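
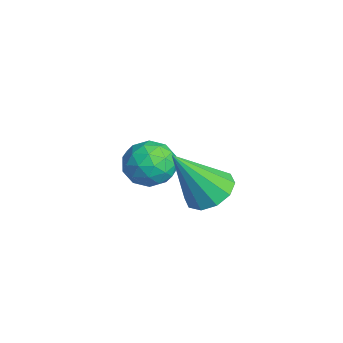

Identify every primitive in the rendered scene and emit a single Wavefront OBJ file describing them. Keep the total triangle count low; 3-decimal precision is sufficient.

v -1.426 3.747 -1.636
v -0.615 3.525 -1.633
v -1.765 2.515 -1.167
v -0.954 2.293 -1.164
v -1.235 2.866 -0.616
v -1.026 3.628 -0.906
v -1.354 2.412 -1.894
v -1.145 3.174 -2.184
v -0.57 2.7 -1.792
v -0.497 2.981 -1.002
v -1.883 3.059 -1.798
v -1.81 3.34 -1.008
v -0.991 3.744 -1.676
v -1.389 2.296 -1.124
v -1.555 2.633 -0.802
v -1.078 2.502 -0.8
v -1.232 3.804 -1.249
v -0.755 3.674 -1.247
v -1.12 3.287 -0.649
v -1.625 2.366 -1.553
v -1.148 2.236 -1.551
v -1.302 3.538 -2
v -0.825 3.407 -1.998
v -1.26 2.753 -2.151
v -0.488 3.129 -1.767
v -0.687 2.405 -1.492
v -0.922 2.475 -1.921
v -0.799 2.922 -2.091
v -0.445 3.294 -1.303
v -0.644 2.57 -1.027
v -0.809 2.907 -0.706
v -0.686 3.354 -0.876
v -0.418 2.809 -1.397
v -1.736 3.47 -1.773
v -1.935 2.746 -1.497
v -1.694 2.686 -1.924
v -1.571 3.133 -2.094
v -1.693 3.635 -1.308
v -1.892 2.911 -1.033
v -1.581 3.118 -0.709
v -1.458 3.565 -0.879
v -1.962 3.231 -1.403
v 1.823 3.911 -0.518
v 2.602 3.887 -0.54
v 1.837 2.869 1.118
v 2.473 4.278 -0.29
v 2.095 4.529 -0.127
v 1.614 4.544 -0.113
v 1.212 4.318 -0.253
v 1.044 3.936 -0.495
v 1.173 3.545 -0.746
v 1.551 3.294 -0.909
v 2.032 3.279 -0.923
v 2.434 3.505 -0.782
f 1 38 17
f 38 12 41
f 17 41 6
f 38 41 17
f 1 17 13
f 17 6 18
f 13 18 2
f 17 18 13
f 1 13 22
f 13 2 23
f 22 23 8
f 13 23 22
f 1 22 34
f 22 8 37
f 34 37 11
f 22 37 34
f 1 34 38
f 34 11 42
f 38 42 12
f 34 42 38
f 2 18 29
f 18 6 32
f 29 32 10
f 18 32 29
f 6 41 19
f 41 12 40
f 19 40 5
f 41 40 19
f 12 42 39
f 42 11 35
f 39 35 3
f 42 35 39
f 11 37 36
f 37 8 24
f 36 24 7
f 37 24 36
f 8 23 28
f 23 2 25
f 28 25 9
f 23 25 28
f 4 30 16
f 30 10 31
f 16 31 5
f 30 31 16
f 4 16 14
f 16 5 15
f 14 15 3
f 16 15 14
f 4 14 21
f 14 3 20
f 21 20 7
f 14 20 21
f 4 21 26
f 21 7 27
f 26 27 9
f 21 27 26
f 4 26 30
f 26 9 33
f 30 33 10
f 26 33 30
f 5 31 19
f 31 10 32
f 19 32 6
f 31 32 19
f 3 15 39
f 15 5 40
f 39 40 12
f 15 40 39
f 7 20 36
f 20 3 35
f 36 35 11
f 20 35 36
f 9 27 28
f 27 7 24
f 28 24 8
f 27 24 28
f 10 33 29
f 33 9 25
f 29 25 2
f 33 25 29
f 44 43 46
f 44 46 45
f 46 43 47
f 46 47 45
f 47 43 48
f 47 48 45
f 48 43 49
f 48 49 45
f 49 43 50
f 49 50 45
f 50 43 51
f 50 51 45
f 51 43 52
f 51 52 45
f 52 43 53
f 52 53 45
f 53 43 54
f 53 54 45
f 54 43 44
f 54 44 45



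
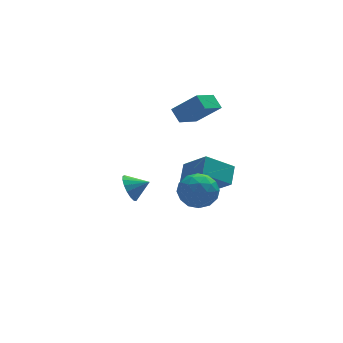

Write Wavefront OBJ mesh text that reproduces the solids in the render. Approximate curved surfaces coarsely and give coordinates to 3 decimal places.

v -2.55 -3.516 -0.018
v -2.119 -3.178 -0.733
v -1.55 -3.784 0.458
v -2.156 -2.842 -0.466
v -2.284 -2.66 -0.097
v -2.472 -2.674 0.29
v -2.678 -2.881 0.607
v -2.855 -3.234 0.78
v -2.962 -3.651 0.771
v -2.975 -4.037 0.58
v -2.89 -4.304 0.253
v -2.728 -4.39 -0.137
v -2.525 -4.276 -0.499
v -2.327 -3.988 -0.751
v -2.181 -3.592 -0.836
v 3.455 2.414 -5.009
v 1.761 2.391 -3.891
v 3.947 3.464 -4.242
v 2.252 3.441 -3.124
v 4.368 0.999 -3.656
v 2.673 0.976 -2.538
v 4.859 2.049 -2.889
v 3.165 2.026 -1.771
v 3.15 2.261 1.982
v 2.88 3.026 2.648
v 1.869 2.933 0.69
v 1.599 3.698 1.356
v 4.441 3.342 1.264
v 4.171 4.107 1.93
v 3.16 4.014 -0.028
v 2.89 4.779 0.638
v 1.451 -1.964 -1.098
v 1.931 -2.675 -1.95
v 0.609 -3.525 -0.27
v 1.089 -4.236 -1.122
v 1.803 -3.714 -0.297
v 2.323 -2.75 -0.809
v 0.217 -3.45 -1.411
v 0.737 -2.486 -1.923
v 1.168 -3.594 -2.144
v 2.149 -3.757 -1.455
v 0.391 -2.443 -0.765
v 1.372 -2.606 -0.076
v 1.765 -2.183 -1.597
v 0.775 -4.017 -0.623
v 1.195 -3.711 -0.138
v 1.477 -4.129 -0.639
v 1.995 -2.227 -0.926
v 2.277 -2.645 -1.427
v 2.202 -3.255 -0.455
v 0.263 -3.555 -0.793
v 0.545 -3.973 -1.294
v 1.063 -2.071 -1.581
v 1.345 -2.489 -2.082
v 0.338 -2.945 -1.765
v 1.599 -3.141 -2.211
v 1.104 -4.058 -1.725
v 0.591 -3.596 -1.895
v 0.897 -3.029 -2.195
v 2.175 -3.237 -1.807
v 1.68 -4.154 -1.32
v 2.1 -3.847 -0.835
v 2.405 -3.28 -1.136
v 1.727 -3.776 -1.92
v 0.86 -2.046 -0.9
v 0.365 -2.963 -0.413
v 0.135 -2.92 -1.084
v 0.44 -2.353 -1.385
v 1.436 -2.142 -0.495
v 0.941 -3.059 -0.009
v 1.643 -3.171 -0.025
v 1.949 -2.604 -0.325
v 0.813 -2.424 -0.3
f 2 1 4
f 2 4 3
f 4 1 5
f 4 5 3
f 5 1 6
f 5 6 3
f 6 1 7
f 6 7 3
f 7 1 8
f 7 8 3
f 8 1 9
f 8 9 3
f 9 1 10
f 9 10 3
f 10 1 11
f 10 11 3
f 11 1 12
f 11 12 3
f 12 1 13
f 12 13 3
f 13 1 14
f 13 14 3
f 14 1 15
f 14 15 3
f 15 1 2
f 15 2 3
f 17 19 16
f 20 17 16
f 16 19 18
f 18 20 16
f 17 23 19
f 21 17 20
f 21 23 17
f 19 23 18
f 22 20 18
f 18 23 22
f 22 21 20
f 23 21 22
f 25 27 24
f 28 25 24
f 24 27 26
f 26 28 24
f 25 31 27
f 29 25 28
f 29 31 25
f 27 31 26
f 30 28 26
f 26 31 30
f 30 29 28
f 31 29 30
f 32 69 48
f 69 43 72
f 48 72 37
f 69 72 48
f 32 48 44
f 48 37 49
f 44 49 33
f 48 49 44
f 32 44 53
f 44 33 54
f 53 54 39
f 44 54 53
f 32 53 65
f 53 39 68
f 65 68 42
f 53 68 65
f 32 65 69
f 65 42 73
f 69 73 43
f 65 73 69
f 33 49 60
f 49 37 63
f 60 63 41
f 49 63 60
f 37 72 50
f 72 43 71
f 50 71 36
f 72 71 50
f 43 73 70
f 73 42 66
f 70 66 34
f 73 66 70
f 42 68 67
f 68 39 55
f 67 55 38
f 68 55 67
f 39 54 59
f 54 33 56
f 59 56 40
f 54 56 59
f 35 61 47
f 61 41 62
f 47 62 36
f 61 62 47
f 35 47 45
f 47 36 46
f 45 46 34
f 47 46 45
f 35 45 52
f 45 34 51
f 52 51 38
f 45 51 52
f 35 52 57
f 52 38 58
f 57 58 40
f 52 58 57
f 35 57 61
f 57 40 64
f 61 64 41
f 57 64 61
f 36 62 50
f 62 41 63
f 50 63 37
f 62 63 50
f 34 46 70
f 46 36 71
f 70 71 43
f 46 71 70
f 38 51 67
f 51 34 66
f 67 66 42
f 51 66 67
f 40 58 59
f 58 38 55
f 59 55 39
f 58 55 59
f 41 64 60
f 64 40 56
f 60 56 33
f 64 56 60



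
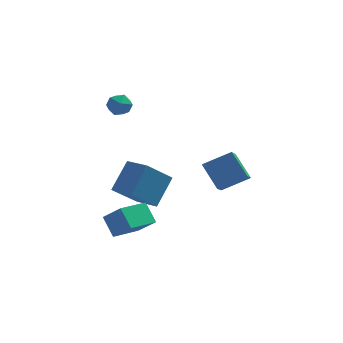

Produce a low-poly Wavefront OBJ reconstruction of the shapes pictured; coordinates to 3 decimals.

v -4.117 -3.465 -1.741
v -3.177 -4.055 -0.673
v -2.881 -2.185 -2.122
v -1.941 -2.775 -1.054
v -3.559 -4.285 -2.686
v -2.619 -4.875 -1.618
v -2.323 -3.005 -3.067
v -1.383 -3.595 -1.999
v -1.394 -1.6 -2.124
v -2.693 -2.488 -0.645
v -2.481 -0.541 -2.442
v -3.779 -1.43 -0.963
v -0.601 -0.35 -0.677
v -1.899 -1.239 0.802
v -1.687 0.708 -0.995
v -2.986 -0.18 0.484
v -3.766 3.965 3.15
v -2.999 3.857 2.881
v -4.081 2.743 2.739
v -3.314 2.635 2.47
v -3.463 2.678 3.275
v -3.269 3.434 3.529
v -3.811 3.166 2.091
v -3.617 3.922 2.345
v -3.027 3.364 2.226
v -2.812 3.062 2.958
v -4.268 3.538 2.662
v -4.053 3.236 3.394
v 1.174 -2.398 1.507
v 0.96 -3.511 2.328
v 2.675 -2.119 2.277
v 2.461 -3.233 3.098
v 1.959 -3.407 0.342
v 1.745 -4.521 1.163
v 3.46 -3.129 1.112
v 3.246 -4.242 1.933
f 2 4 1
f 5 2 1
f 1 4 3
f 3 5 1
f 2 8 4
f 6 2 5
f 6 8 2
f 4 8 3
f 7 5 3
f 3 8 7
f 7 6 5
f 8 6 7
f 10 12 9
f 13 10 9
f 9 12 11
f 11 13 9
f 10 16 12
f 14 10 13
f 14 16 10
f 12 16 11
f 15 13 11
f 11 16 15
f 15 14 13
f 16 14 15
f 17 28 22
f 17 22 18
f 17 18 24
f 17 24 27
f 17 27 28
f 18 22 26
f 22 28 21
f 28 27 19
f 27 24 23
f 24 18 25
f 20 26 21
f 20 21 19
f 20 19 23
f 20 23 25
f 20 25 26
f 21 26 22
f 19 21 28
f 23 19 27
f 25 23 24
f 26 25 18
f 30 32 29
f 33 30 29
f 29 32 31
f 31 33 29
f 30 36 32
f 34 30 33
f 34 36 30
f 32 36 31
f 35 33 31
f 31 36 35
f 35 34 33
f 36 34 35



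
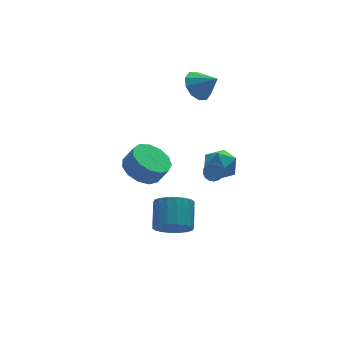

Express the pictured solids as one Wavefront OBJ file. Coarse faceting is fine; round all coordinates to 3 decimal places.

v -0.415 -1.701 -4.155
v 0.099 -1.347 -4.999
v 0.77 -0.105 -4.069
v 0.255 -0.459 -3.225
v -0.306 -1.114 -5.018
v 0.365 0.128 -4.089
v -0.732 -0.997 -4.867
v -0.061 0.245 -3.937
v -1.096 -1.02 -4.574
v -0.425 0.222 -3.645
v -1.324 -1.177 -4.198
v -0.654 0.065 -3.269
v -1.373 -1.439 -3.814
v -0.703 -0.197 -2.885
v -1.232 -1.752 -3.497
v -0.562 -0.51 -2.568
v -0.93 -2.055 -3.311
v -0.259 -0.813 -2.381
v -0.525 -2.288 -3.291
v 0.146 -1.046 -2.362
v -0.099 -2.405 -3.443
v 0.572 -1.163 -2.513
v 0.265 -2.382 -3.735
v 0.936 -1.14 -2.806
v 0.494 -2.225 -4.111
v 1.164 -0.983 -3.182
v 0.543 -1.963 -4.495
v 1.213 -0.721 -3.566
v 0.402 -1.65 -4.812
v 1.072 -0.408 -3.883
v 2.734 -0.069 -2.144
v 3.037 -0.451 -2.353
v 2.429 -1.573 -1.185
v 2.126 -1.191 -0.976
v 3.185 -0.346 -2.175
v 2.576 -1.468 -1.007
v 3.23 -0.178 -1.99
v 2.621 -1.3 -0.823
v 3.161 0.015 -1.841
v 2.552 -1.107 -0.673
v 2.994 0.189 -1.761
v 2.386 -0.933 -0.593
v 2.768 0.303 -1.768
v 2.16 -0.819 -0.601
v 2.534 0.333 -1.862
v 1.926 -0.789 -0.694
v 2.346 0.27 -2.02
v 1.738 -0.852 -0.852
v 2.247 0.13 -2.207
v 1.638 -0.992 -1.039
v 2.259 -0.056 -2.379
v 1.651 -1.178 -1.211
v 2.381 -0.245 -2.497
v 1.772 -1.367 -1.33
v 2.583 -0.394 -2.535
v 1.974 -1.516 -1.367
v 2.82 -0.468 -2.482
v 2.211 -1.59 -1.315
v 3.334 2.836 2.536
v 3.974 2.614 1.828
v 4.026 2.004 3.424
v 4.182 3.101 2.123
v 4.066 3.487 2.575
v 3.67 3.624 3.012
v 3.146 3.46 3.268
v 2.693 3.058 3.244
v 2.486 2.572 2.95
v 2.602 2.186 2.497
v 2.998 2.048 2.06
v 3.522 2.212 1.804
v -2.588 -2.599 2.021
v -1.787 -1.89 1.874
v -1.35 -2.193 2.791
v -2.152 -2.901 2.939
v -2.223 -1.595 2.179
v -1.786 -1.897 3.096
v -2.775 -1.618 2.433
v -2.339 -1.921 3.351
v -3.268 -1.953 2.557
v -2.831 -2.255 3.475
v -3.545 -2.493 2.511
v -3.108 -2.795 3.429
v -3.518 -3.066 2.309
v -3.082 -3.369 3.227
v -3.196 -3.491 2.016
v -2.76 -3.794 2.934
v -2.681 -3.633 1.725
v -2.245 -3.936 2.642
v -2.137 -3.446 1.527
v -1.7 -3.749 2.445
v -1.736 -2.991 1.487
v -1.299 -3.293 2.404
v -1.605 -2.41 1.616
v -1.169 -2.713 2.533
v 4.248 1.557 -2.047
v 4.616 1.044 -2.888
v 2.724 0.836 -2.272
v 3.092 0.323 -3.113
v 3.433 0.068 -2.152
v 4.375 0.514 -2.012
v 2.965 1.366 -3.148
v 3.907 1.812 -3.008
v 3.823 0.926 -3.568
v 4.112 0.124 -2.953
v 3.228 1.756 -2.207
v 3.517 0.954 -1.592
f 2 1 5
f 2 5 3
f 3 5 6
f 3 6 4
f 5 1 7
f 5 7 6
f 6 7 8
f 6 8 4
f 7 1 9
f 7 9 8
f 8 9 10
f 8 10 4
f 9 1 11
f 9 11 10
f 10 11 12
f 10 12 4
f 11 1 13
f 11 13 12
f 12 13 14
f 12 14 4
f 13 1 15
f 13 15 14
f 14 15 16
f 14 16 4
f 15 1 17
f 15 17 16
f 16 17 18
f 16 18 4
f 17 1 19
f 17 19 18
f 18 19 20
f 18 20 4
f 19 1 21
f 19 21 20
f 20 21 22
f 20 22 4
f 21 1 23
f 21 23 22
f 22 23 24
f 22 24 4
f 23 1 25
f 23 25 24
f 24 25 26
f 24 26 4
f 25 1 27
f 25 27 26
f 26 27 28
f 26 28 4
f 27 1 29
f 27 29 28
f 28 29 30
f 28 30 4
f 29 1 2
f 29 2 30
f 30 2 3
f 30 3 4
f 32 31 35
f 32 35 33
f 33 35 36
f 33 36 34
f 35 31 37
f 35 37 36
f 36 37 38
f 36 38 34
f 37 31 39
f 37 39 38
f 38 39 40
f 38 40 34
f 39 31 41
f 39 41 40
f 40 41 42
f 40 42 34
f 41 31 43
f 41 43 42
f 42 43 44
f 42 44 34
f 43 31 45
f 43 45 44
f 44 45 46
f 44 46 34
f 45 31 47
f 45 47 46
f 46 47 48
f 46 48 34
f 47 31 49
f 47 49 48
f 48 49 50
f 48 50 34
f 49 31 51
f 49 51 50
f 50 51 52
f 50 52 34
f 51 31 53
f 51 53 52
f 52 53 54
f 52 54 34
f 53 31 55
f 53 55 54
f 54 55 56
f 54 56 34
f 55 31 57
f 55 57 56
f 56 57 58
f 56 58 34
f 57 31 32
f 57 32 58
f 58 32 33
f 58 33 34
f 60 59 62
f 60 62 61
f 62 59 63
f 62 63 61
f 63 59 64
f 63 64 61
f 64 59 65
f 64 65 61
f 65 59 66
f 65 66 61
f 66 59 67
f 66 67 61
f 67 59 68
f 67 68 61
f 68 59 69
f 68 69 61
f 69 59 70
f 69 70 61
f 70 59 60
f 70 60 61
f 72 71 75
f 72 75 73
f 73 75 76
f 73 76 74
f 75 71 77
f 75 77 76
f 76 77 78
f 76 78 74
f 77 71 79
f 77 79 78
f 78 79 80
f 78 80 74
f 79 71 81
f 79 81 80
f 80 81 82
f 80 82 74
f 81 71 83
f 81 83 82
f 82 83 84
f 82 84 74
f 83 71 85
f 83 85 84
f 84 85 86
f 84 86 74
f 85 71 87
f 85 87 86
f 86 87 88
f 86 88 74
f 87 71 89
f 87 89 88
f 88 89 90
f 88 90 74
f 89 71 91
f 89 91 90
f 90 91 92
f 90 92 74
f 91 71 93
f 91 93 92
f 92 93 94
f 92 94 74
f 93 71 72
f 93 72 94
f 94 72 73
f 94 73 74
f 95 106 100
f 95 100 96
f 95 96 102
f 95 102 105
f 95 105 106
f 96 100 104
f 100 106 99
f 106 105 97
f 105 102 101
f 102 96 103
f 98 104 99
f 98 99 97
f 98 97 101
f 98 101 103
f 98 103 104
f 99 104 100
f 97 99 106
f 101 97 105
f 103 101 102
f 104 103 96



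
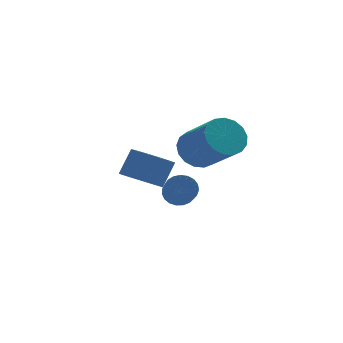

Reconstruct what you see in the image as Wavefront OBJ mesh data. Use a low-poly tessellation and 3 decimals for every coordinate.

v -0.029 -1.735 2.652
v 0.729 -1.781 2.169
v 1.467 -3.23 3.466
v 0.709 -3.185 3.948
v 0.812 -1.476 2.462
v 1.55 -2.926 3.759
v 0.702 -1.231 2.799
v 1.44 -2.681 4.096
v 0.424 -1.102 3.102
v 1.163 -2.551 4.399
v 0.043 -1.117 3.302
v 0.781 -2.566 4.598
v -0.355 -1.274 3.353
v 0.383 -2.724 4.649
v -0.678 -1.537 3.243
v 0.06 -2.986 4.539
v -0.853 -1.845 2.998
v -0.114 -3.295 4.294
v -0.838 -2.128 2.673
v -0.1 -3.578 3.97
v -0.639 -2.321 2.344
v 0.099 -3.771 3.64
v -0.3 -2.38 2.085
v 0.438 -3.829 3.382
v 0.102 -2.291 1.956
v 0.84 -3.74 3.253
v 0.473 -2.075 1.986
v 1.211 -3.524 3.283
v -0.19 1.046 -1.051
v 0.336 1.221 -0.675
v 0.136 -0.251 0.288
v -0.39 -0.426 -0.089
v 0.124 1.339 -0.538
v -0.076 -0.132 0.425
v -0.141 1.407 -0.489
v -0.342 -0.065 0.474
v -0.416 1.412 -0.538
v -0.616 -0.059 0.425
v -0.651 1.354 -0.676
v -0.851 -0.117 0.287
v -0.806 1.243 -0.878
v -1.007 -0.229 0.085
v -0.855 1.098 -1.111
v -1.056 -0.374 -0.148
v -0.789 0.943 -1.333
v -0.989 -0.529 -0.37
v -0.619 0.806 -1.507
v -0.82 -0.665 -0.544
v -0.375 0.711 -1.601
v -0.576 -0.76 -0.639
v -0.099 0.674 -1.601
v -0.3 -0.798 -0.638
v 0.161 0.701 -1.506
v -0.039 -0.771 -0.543
v 0.361 0.787 -1.332
v 0.161 -0.684 -0.369
v 0.465 0.919 -1.11
v 0.265 -0.553 -0.147
v 0.457 1.072 -0.877
v 0.256 -0.4 0.086
v -2.26 -2.243 1.491
v -1.762 -2.967 1.545
v -1.222 -2.52 2.544
v -1.72 -1.797 2.489
v -1.522 -2.678 1.287
v -0.983 -2.231 2.285
v -1.481 -2.273 1.083
v -0.941 -1.826 2.082
v -1.648 -1.86 0.988
v -1.108 -1.413 1.987
v -1.979 -1.549 1.028
v -1.439 -1.103 2.027
v -2.385 -1.425 1.192
v -1.845 -0.978 2.191
v -2.758 -1.52 1.436
v -2.218 -1.073 2.435
v -2.997 -1.809 1.695
v -2.458 -1.362 2.693
v -3.039 -2.214 1.898
v -2.499 -1.767 2.897
v -2.872 -2.627 1.993
v -2.332 -2.18 2.992
v -2.541 -2.937 1.953
v -2.001 -2.491 2.952
v -2.135 -3.062 1.789
v -1.595 -2.615 2.788
f 2 1 5
f 2 5 3
f 3 5 6
f 3 6 4
f 5 1 7
f 5 7 6
f 6 7 8
f 6 8 4
f 7 1 9
f 7 9 8
f 8 9 10
f 8 10 4
f 9 1 11
f 9 11 10
f 10 11 12
f 10 12 4
f 11 1 13
f 11 13 12
f 12 13 14
f 12 14 4
f 13 1 15
f 13 15 14
f 14 15 16
f 14 16 4
f 15 1 17
f 15 17 16
f 16 17 18
f 16 18 4
f 17 1 19
f 17 19 18
f 18 19 20
f 18 20 4
f 19 1 21
f 19 21 20
f 20 21 22
f 20 22 4
f 21 1 23
f 21 23 22
f 22 23 24
f 22 24 4
f 23 1 25
f 23 25 24
f 24 25 26
f 24 26 4
f 25 1 27
f 25 27 26
f 26 27 28
f 26 28 4
f 27 1 2
f 27 2 28
f 28 2 3
f 28 3 4
f 30 29 33
f 30 33 31
f 31 33 34
f 31 34 32
f 33 29 35
f 33 35 34
f 34 35 36
f 34 36 32
f 35 29 37
f 35 37 36
f 36 37 38
f 36 38 32
f 37 29 39
f 37 39 38
f 38 39 40
f 38 40 32
f 39 29 41
f 39 41 40
f 40 41 42
f 40 42 32
f 41 29 43
f 41 43 42
f 42 43 44
f 42 44 32
f 43 29 45
f 43 45 44
f 44 45 46
f 44 46 32
f 45 29 47
f 45 47 46
f 46 47 48
f 46 48 32
f 47 29 49
f 47 49 48
f 48 49 50
f 48 50 32
f 49 29 51
f 49 51 50
f 50 51 52
f 50 52 32
f 51 29 53
f 51 53 52
f 52 53 54
f 52 54 32
f 53 29 55
f 53 55 54
f 54 55 56
f 54 56 32
f 55 29 57
f 55 57 56
f 56 57 58
f 56 58 32
f 57 29 59
f 57 59 58
f 58 59 60
f 58 60 32
f 59 29 30
f 59 30 60
f 60 30 31
f 60 31 32
f 62 61 65
f 62 65 63
f 63 65 66
f 63 66 64
f 65 61 67
f 65 67 66
f 66 67 68
f 66 68 64
f 67 61 69
f 67 69 68
f 68 69 70
f 68 70 64
f 69 61 71
f 69 71 70
f 70 71 72
f 70 72 64
f 71 61 73
f 71 73 72
f 72 73 74
f 72 74 64
f 73 61 75
f 73 75 74
f 74 75 76
f 74 76 64
f 75 61 77
f 75 77 76
f 76 77 78
f 76 78 64
f 77 61 79
f 77 79 78
f 78 79 80
f 78 80 64
f 79 61 81
f 79 81 80
f 80 81 82
f 80 82 64
f 81 61 83
f 81 83 82
f 82 83 84
f 82 84 64
f 83 61 85
f 83 85 84
f 84 85 86
f 84 86 64
f 85 61 62
f 85 62 86
f 86 62 63
f 86 63 64



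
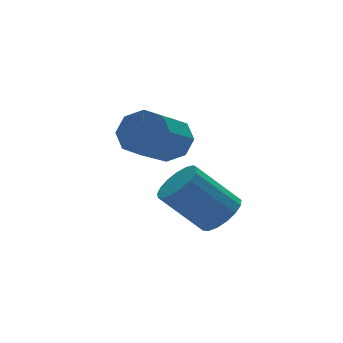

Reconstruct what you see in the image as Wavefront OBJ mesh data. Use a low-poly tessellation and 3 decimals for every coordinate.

v 0.948 -1.52 1.638
v 1.296 -1.623 2.01
v 0.481 -2.263 2.595
v 0.132 -2.16 2.222
v 1.088 -1.292 2.083
v 0.273 -1.932 2.668
v 0.798 -1.094 1.896
v -0.017 -1.734 2.48
v 0.596 -1.146 1.557
v -0.219 -1.786 2.141
v 0.599 -1.417 1.265
v -0.216 -2.057 1.85
v 0.807 -1.748 1.192
v -0.008 -2.388 1.777
v 1.097 -1.946 1.38
v 0.282 -2.586 1.964
v 1.299 -1.894 1.719
v 0.484 -2.534 2.303
v 1.554 -2.487 -0.012
v 1.896 -2.605 0.333
v 1.168 -2.251 1.177
v 0.826 -2.133 0.832
v 1.945 -2.377 0.279
v 1.217 -2.023 1.123
v 1.905 -2.175 0.159
v 1.177 -1.82 1.003
v 1.784 -2.043 -0.001
v 1.056 -1.689 0.844
v 1.61 -2.014 -0.163
v 0.882 -1.659 0.681
v 1.424 -2.093 -0.29
v 0.696 -1.738 0.554
v 1.267 -2.262 -0.354
v 0.539 -1.908 0.49
v 1.176 -2.483 -0.34
v 0.448 -2.128 0.505
v 1.172 -2.705 -0.25
v 0.444 -2.35 0.594
v 1.255 -2.877 -0.106
v 0.527 -2.522 0.738
v 1.407 -2.96 0.06
v 0.679 -2.605 0.904
v 1.592 -2.934 0.209
v 0.864 -2.579 1.053
v 1.769 -2.806 0.307
v 1.041 -2.452 1.152
f 2 1 5
f 2 5 3
f 3 5 6
f 3 6 4
f 5 1 7
f 5 7 6
f 6 7 8
f 6 8 4
f 7 1 9
f 7 9 8
f 8 9 10
f 8 10 4
f 9 1 11
f 9 11 10
f 10 11 12
f 10 12 4
f 11 1 13
f 11 13 12
f 12 13 14
f 12 14 4
f 13 1 15
f 13 15 14
f 14 15 16
f 14 16 4
f 15 1 17
f 15 17 16
f 16 17 18
f 16 18 4
f 17 1 2
f 17 2 18
f 18 2 3
f 18 3 4
f 20 19 23
f 20 23 21
f 21 23 24
f 21 24 22
f 23 19 25
f 23 25 24
f 24 25 26
f 24 26 22
f 25 19 27
f 25 27 26
f 26 27 28
f 26 28 22
f 27 19 29
f 27 29 28
f 28 29 30
f 28 30 22
f 29 19 31
f 29 31 30
f 30 31 32
f 30 32 22
f 31 19 33
f 31 33 32
f 32 33 34
f 32 34 22
f 33 19 35
f 33 35 34
f 34 35 36
f 34 36 22
f 35 19 37
f 35 37 36
f 36 37 38
f 36 38 22
f 37 19 39
f 37 39 38
f 38 39 40
f 38 40 22
f 39 19 41
f 39 41 40
f 40 41 42
f 40 42 22
f 41 19 43
f 41 43 42
f 42 43 44
f 42 44 22
f 43 19 45
f 43 45 44
f 44 45 46
f 44 46 22
f 45 19 20
f 45 20 46
f 46 20 21
f 46 21 22



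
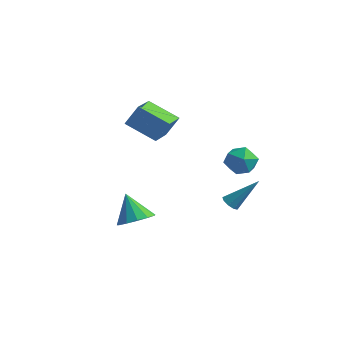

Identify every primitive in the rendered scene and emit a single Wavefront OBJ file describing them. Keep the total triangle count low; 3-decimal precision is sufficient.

v 2.154 0.828 0.173
v 2.587 0.502 0.08
v 3.226 1.812 1.727
v 2.611 0.811 -0.132
v 2.421 1.128 -0.202
v 2.106 1.305 -0.097
v 1.813 1.258 0.135
v 1.68 1.01 0.384
v 1.768 0.677 0.534
v 2.037 0.414 0.515
v 2.36 0.345 0.336
v -1.205 -2.657 -0.621
v -0.6 -3.318 -0.094
v -2.135 -2.343 0.841
v -0.348 -2.791 -0.047
v -0.369 -2.221 -0.182
v -0.655 -1.79 -0.456
v -1.116 -1.633 -0.783
v -1.605 -1.802 -1.058
v -1.967 -2.242 -1.194
v -2.088 -2.813 -1.148
v -1.928 -3.335 -0.935
v -1.539 -3.642 -0.622
v -1.044 -3.635 -0.308
v 0.741 4.761 1.61
v 1.168 4.368 0.759
v 0.272 3.232 2.081
v 0.699 2.839 1.23
v 1.297 3.231 1.971
v 1.587 4.176 1.68
v -0.147 3.424 1.16
v 0.143 4.369 0.869
v 0.619 3.541 0.48
v 1.511 3.422 0.982
v -0.071 4.178 1.858
v 0.821 4.059 2.36
v -4.796 0.964 3.64
v -4.305 1.505 4.845
v -5.435 2.689 3.125
v -4.944 3.23 4.331
v -3.036 1.35 2.749
v -2.545 1.891 3.955
v -3.675 3.075 2.235
v -3.184 3.616 3.44
f 2 1 4
f 2 4 3
f 4 1 5
f 4 5 3
f 5 1 6
f 5 6 3
f 6 1 7
f 6 7 3
f 7 1 8
f 7 8 3
f 8 1 9
f 8 9 3
f 9 1 10
f 9 10 3
f 10 1 11
f 10 11 3
f 11 1 2
f 11 2 3
f 13 12 15
f 13 15 14
f 15 12 16
f 15 16 14
f 16 12 17
f 16 17 14
f 17 12 18
f 17 18 14
f 18 12 19
f 18 19 14
f 19 12 20
f 19 20 14
f 20 12 21
f 20 21 14
f 21 12 22
f 21 22 14
f 22 12 23
f 22 23 14
f 23 12 24
f 23 24 14
f 24 12 13
f 24 13 14
f 25 36 30
f 25 30 26
f 25 26 32
f 25 32 35
f 25 35 36
f 26 30 34
f 30 36 29
f 36 35 27
f 35 32 31
f 32 26 33
f 28 34 29
f 28 29 27
f 28 27 31
f 28 31 33
f 28 33 34
f 29 34 30
f 27 29 36
f 31 27 35
f 33 31 32
f 34 33 26
f 38 40 37
f 41 38 37
f 37 40 39
f 39 41 37
f 38 44 40
f 42 38 41
f 42 44 38
f 40 44 39
f 43 41 39
f 39 44 43
f 43 42 41
f 44 42 43



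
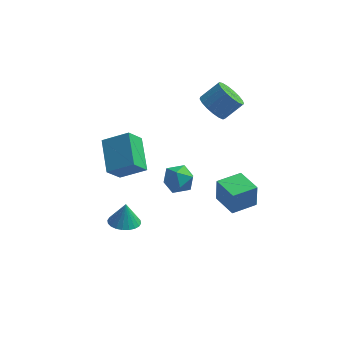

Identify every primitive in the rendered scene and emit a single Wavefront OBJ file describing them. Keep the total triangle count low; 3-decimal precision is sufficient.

v 1.282 3.091 -2.847
v 1.289 3.124 -1.547
v 2.319 3.97 -2.875
v 2.326 4.004 -1.576
v 2.194 2.016 -2.824
v 2.201 2.05 -1.525
v 3.231 2.896 -2.853
v 3.238 2.929 -1.553
v 0.95 3.713 3.364
v 1.255 4.213 2.776
v 2.074 4.668 3.588
v 1.77 4.167 4.176
v 0.968 4.429 2.945
v 1.787 4.884 3.757
v 0.676 4.481 3.21
v 1.496 4.936 4.022
v 0.448 4.357 3.511
v 1.267 4.811 4.323
v 0.334 4.085 3.777
v 1.154 4.54 4.589
v 0.362 3.728 3.949
v 1.181 4.183 4.761
v 0.524 3.367 3.987
v 1.344 3.822 4.799
v 0.785 3.086 3.882
v 1.604 3.541 4.694
v 1.083 2.948 3.659
v 1.902 3.403 4.471
v 1.35 2.985 3.368
v 2.17 3.44 4.18
v 1.526 3.189 3.076
v 2.346 3.644 3.888
v 1.571 3.513 2.85
v 2.39 3.968 3.662
v 1.473 3.883 2.742
v 2.292 4.337 3.554
v -0.157 0.3 1.676
v 0.62 0.04 1.64
v -0.56 -0.94 1.92
v 0.217 -1.2 1.884
v -0.029 -0.727 2.507
v 0.221 0.04 2.356
v -0.161 -0.94 1.204
v 0.089 -0.173 1.053
v 0.618 -0.726 1.348
v 0.699 -0.594 2.153
v -0.639 -0.306 1.407
v -0.558 -0.174 2.212
v -2.265 -1.538 -0.694
v -1.691 -2.031 -0.624
v -2.215 -1.322 0.414
v -1.545 -1.78 -0.68
v -1.508 -1.491 -0.738
v -1.587 -1.21 -0.789
v -1.768 -0.978 -0.826
v -2.026 -0.832 -0.842
v -2.32 -0.793 -0.837
v -2.605 -0.868 -0.809
v -2.839 -1.045 -0.764
v -2.986 -1.296 -0.708
v -3.023 -1.585 -0.65
v -2.944 -1.866 -0.599
v -2.762 -2.098 -0.562
v -2.505 -2.244 -0.546
v -2.211 -2.282 -0.551
v -1.925 -2.208 -0.579
v -3.433 0.505 0.883
v -3.959 2.107 1.715
v -2.948 1.143 -0.038
v -3.474 2.744 0.795
v -2.166 0.556 1.585
v -2.692 2.157 2.418
v -1.681 1.193 0.665
v -2.207 2.795 1.497
f 2 4 1
f 5 2 1
f 1 4 3
f 3 5 1
f 2 8 4
f 6 2 5
f 6 8 2
f 4 8 3
f 7 5 3
f 3 8 7
f 7 6 5
f 8 6 7
f 10 9 13
f 10 13 11
f 11 13 14
f 11 14 12
f 13 9 15
f 13 15 14
f 14 15 16
f 14 16 12
f 15 9 17
f 15 17 16
f 16 17 18
f 16 18 12
f 17 9 19
f 17 19 18
f 18 19 20
f 18 20 12
f 19 9 21
f 19 21 20
f 20 21 22
f 20 22 12
f 21 9 23
f 21 23 22
f 22 23 24
f 22 24 12
f 23 9 25
f 23 25 24
f 24 25 26
f 24 26 12
f 25 9 27
f 25 27 26
f 26 27 28
f 26 28 12
f 27 9 29
f 27 29 28
f 28 29 30
f 28 30 12
f 29 9 31
f 29 31 30
f 30 31 32
f 30 32 12
f 31 9 33
f 31 33 32
f 32 33 34
f 32 34 12
f 33 9 35
f 33 35 34
f 34 35 36
f 34 36 12
f 35 9 10
f 35 10 36
f 36 10 11
f 36 11 12
f 37 48 42
f 37 42 38
f 37 38 44
f 37 44 47
f 37 47 48
f 38 42 46
f 42 48 41
f 48 47 39
f 47 44 43
f 44 38 45
f 40 46 41
f 40 41 39
f 40 39 43
f 40 43 45
f 40 45 46
f 41 46 42
f 39 41 48
f 43 39 47
f 45 43 44
f 46 45 38
f 50 49 52
f 50 52 51
f 52 49 53
f 52 53 51
f 53 49 54
f 53 54 51
f 54 49 55
f 54 55 51
f 55 49 56
f 55 56 51
f 56 49 57
f 56 57 51
f 57 49 58
f 57 58 51
f 58 49 59
f 58 59 51
f 59 49 60
f 59 60 51
f 60 49 61
f 60 61 51
f 61 49 62
f 61 62 51
f 62 49 63
f 62 63 51
f 63 49 64
f 63 64 51
f 64 49 65
f 64 65 51
f 65 49 66
f 65 66 51
f 66 49 50
f 66 50 51
f 68 70 67
f 71 68 67
f 67 70 69
f 69 71 67
f 68 74 70
f 72 68 71
f 72 74 68
f 70 74 69
f 73 71 69
f 69 74 73
f 73 72 71
f 74 72 73



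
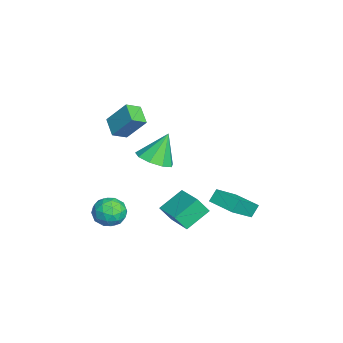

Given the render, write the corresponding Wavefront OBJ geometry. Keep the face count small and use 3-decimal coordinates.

v 2.25 -2.833 -3.906
v 2.851 -2.628 -3.081
v 2.609 -4.472 -3.759
v 3.21 -4.267 -2.934
v 2.177 -4.156 -2.866
v 1.955 -3.143 -2.957
v 3.505 -3.957 -3.883
v 3.283 -2.944 -3.974
v 3.626 -3.322 -3.067
v 2.806 -3.446 -2.438
v 2.654 -3.654 -4.402
v 1.834 -3.778 -3.773
v 2.519 -2.587 -3.506
v 2.941 -4.513 -3.334
v 2.334 -4.448 -3.294
v 2.687 -4.328 -2.809
v 1.993 -2.89 -3.433
v 2.346 -2.769 -2.948
v 1.949 -3.667 -2.822
v 3.114 -4.331 -3.892
v 3.467 -4.21 -3.407
v 2.773 -2.772 -4.031
v 3.126 -2.652 -3.546
v 3.511 -3.433 -4.018
v 3.328 -2.874 -3.013
v 3.539 -3.838 -2.927
v 3.712 -3.655 -3.485
v 3.582 -3.06 -3.538
v 2.846 -2.947 -2.644
v 3.056 -3.91 -2.558
v 2.449 -3.845 -2.518
v 2.319 -3.25 -2.571
v 3.301 -3.355 -2.635
v 2.404 -3.19 -4.282
v 2.614 -4.153 -4.196
v 3.141 -3.85 -4.269
v 3.011 -3.255 -4.322
v 1.921 -3.262 -3.913
v 2.132 -4.226 -3.827
v 1.878 -4.04 -3.302
v 1.748 -3.445 -3.355
v 2.159 -3.745 -4.205
v -3.083 -3.042 0.115
v -2.595 -3.841 0.612
v -2.717 -1.912 1.572
v -2.228 -2.711 2.069
v -1.932 -2.689 -0.449
v -1.443 -3.488 0.048
v -1.565 -1.559 1.008
v -1.077 -2.358 1.505
v -0.043 3.025 -4.954
v -0.431 3.432 -4.239
v 1.156 4.257 -5.004
v 0.768 4.664 -4.289
v 1.172 1.896 -3.651
v 0.784 2.303 -2.936
v 2.371 3.128 -3.701
v 1.983 3.535 -2.986
v 2.552 1.042 -2.688
v 2.633 0.389 -1.708
v 4.202 1.865 -2.276
v 4.283 1.213 -1.296
v 3.377 -0.173 -3.564
v 3.458 -0.825 -2.584
v 5.027 0.651 -3.152
v 5.108 -0.002 -2.172
v 3.649 -1.077 1.462
v 4.163 -1.894 1.988
v 3.131 -0.323 3.138
v 4.638 -1.321 1.877
v 4.649 -0.634 1.571
v 4.193 -0.154 1.214
v 3.482 -0.106 0.973
v 2.849 -0.512 0.961
v 2.59 -1.183 1.183
v 2.827 -1.804 1.535
v 3.448 -2.085 1.853
f 1 38 17
f 38 12 41
f 17 41 6
f 38 41 17
f 1 17 13
f 17 6 18
f 13 18 2
f 17 18 13
f 1 13 22
f 13 2 23
f 22 23 8
f 13 23 22
f 1 22 34
f 22 8 37
f 34 37 11
f 22 37 34
f 1 34 38
f 34 11 42
f 38 42 12
f 34 42 38
f 2 18 29
f 18 6 32
f 29 32 10
f 18 32 29
f 6 41 19
f 41 12 40
f 19 40 5
f 41 40 19
f 12 42 39
f 42 11 35
f 39 35 3
f 42 35 39
f 11 37 36
f 37 8 24
f 36 24 7
f 37 24 36
f 8 23 28
f 23 2 25
f 28 25 9
f 23 25 28
f 4 30 16
f 30 10 31
f 16 31 5
f 30 31 16
f 4 16 14
f 16 5 15
f 14 15 3
f 16 15 14
f 4 14 21
f 14 3 20
f 21 20 7
f 14 20 21
f 4 21 26
f 21 7 27
f 26 27 9
f 21 27 26
f 4 26 30
f 26 9 33
f 30 33 10
f 26 33 30
f 5 31 19
f 31 10 32
f 19 32 6
f 31 32 19
f 3 15 39
f 15 5 40
f 39 40 12
f 15 40 39
f 7 20 36
f 20 3 35
f 36 35 11
f 20 35 36
f 9 27 28
f 27 7 24
f 28 24 8
f 27 24 28
f 10 33 29
f 33 9 25
f 29 25 2
f 33 25 29
f 44 46 43
f 47 44 43
f 43 46 45
f 45 47 43
f 44 50 46
f 48 44 47
f 48 50 44
f 46 50 45
f 49 47 45
f 45 50 49
f 49 48 47
f 50 48 49
f 52 54 51
f 55 52 51
f 51 54 53
f 53 55 51
f 52 58 54
f 56 52 55
f 56 58 52
f 54 58 53
f 57 55 53
f 53 58 57
f 57 56 55
f 58 56 57
f 60 62 59
f 63 60 59
f 59 62 61
f 61 63 59
f 60 66 62
f 64 60 63
f 64 66 60
f 62 66 61
f 65 63 61
f 61 66 65
f 65 64 63
f 66 64 65
f 68 67 70
f 68 70 69
f 70 67 71
f 70 71 69
f 71 67 72
f 71 72 69
f 72 67 73
f 72 73 69
f 73 67 74
f 73 74 69
f 74 67 75
f 74 75 69
f 75 67 76
f 75 76 69
f 76 67 77
f 76 77 69
f 77 67 68
f 77 68 69



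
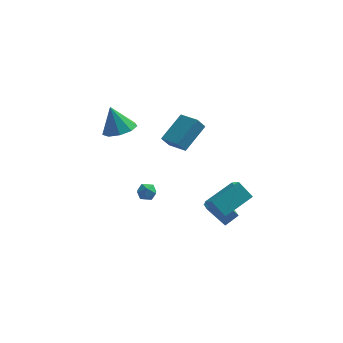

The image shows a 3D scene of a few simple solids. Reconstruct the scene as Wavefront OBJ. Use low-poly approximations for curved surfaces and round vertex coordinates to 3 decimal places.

v 0.877 -3.474 3.058
v 0.464 -3.781 3.796
v -0.172 -2.608 2.83
v -0.586 -2.915 3.568
v 1.826 -2.025 4.192
v 1.412 -2.332 4.93
v 0.776 -1.159 3.964
v 0.363 -1.466 4.702
v 2.866 -4.178 -1.957
v 3.33 -5.02 -1.221
v 2.019 -3.828 -1.021
v 2.483 -4.669 -0.285
v 4.277 -2.751 -1.215
v 4.741 -3.592 -0.479
v 3.43 -2.4 -0.279
v 3.894 -3.242 0.457
v -2.041 -0.756 -2.127
v -1.766 -0.325 -2.58
v -1.674 -1.615 -2.72
v -1.399 -1.184 -3.173
v -1.135 -1.233 -2.545
v -1.362 -0.703 -2.178
v -2.078 -1.237 -3.122
v -2.305 -0.707 -2.755
v -1.789 -0.623 -3.195
v -1.206 -0.62 -2.838
v -2.234 -1.32 -2.462
v -1.651 -1.317 -2.105
v 1.985 -2.231 -2.884
v 2.713 -1.76 -2.291
v 1.629 -0.63 -3.719
v 2.356 -0.159 -3.126
v 3.104 -2.561 -3.994
v 3.831 -2.09 -3.401
v 2.747 -0.96 -4.829
v 3.475 -0.489 -4.236
v -3.611 1.194 1.242
v -2.569 1.256 1.59
v -4.209 1.486 2.978
v -2.815 1.939 1.39
v -3.434 2.273 1.121
v -4.135 2.102 0.908
v -4.591 1.506 0.852
v -4.588 0.764 0.977
v -4.129 0.223 1.227
v -3.426 0.137 1.483
v -2.811 0.545 1.626
f 2 4 1
f 5 2 1
f 1 4 3
f 3 5 1
f 2 8 4
f 6 2 5
f 6 8 2
f 4 8 3
f 7 5 3
f 3 8 7
f 7 6 5
f 8 6 7
f 10 12 9
f 13 10 9
f 9 12 11
f 11 13 9
f 10 16 12
f 14 10 13
f 14 16 10
f 12 16 11
f 15 13 11
f 11 16 15
f 15 14 13
f 16 14 15
f 17 28 22
f 17 22 18
f 17 18 24
f 17 24 27
f 17 27 28
f 18 22 26
f 22 28 21
f 28 27 19
f 27 24 23
f 24 18 25
f 20 26 21
f 20 21 19
f 20 19 23
f 20 23 25
f 20 25 26
f 21 26 22
f 19 21 28
f 23 19 27
f 25 23 24
f 26 25 18
f 30 32 29
f 33 30 29
f 29 32 31
f 31 33 29
f 30 36 32
f 34 30 33
f 34 36 30
f 32 36 31
f 35 33 31
f 31 36 35
f 35 34 33
f 36 34 35
f 38 37 40
f 38 40 39
f 40 37 41
f 40 41 39
f 41 37 42
f 41 42 39
f 42 37 43
f 42 43 39
f 43 37 44
f 43 44 39
f 44 37 45
f 44 45 39
f 45 37 46
f 45 46 39
f 46 37 47
f 46 47 39
f 47 37 38
f 47 38 39



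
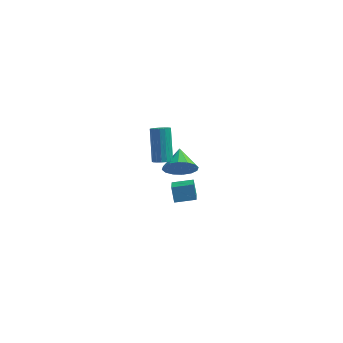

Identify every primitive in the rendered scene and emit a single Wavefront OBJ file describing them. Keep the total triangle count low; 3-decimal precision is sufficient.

v 3.094 -3.064 2.269
v 3.394 -2.612 2.063
v 2.945 -1.484 3.885
v 2.646 -1.936 4.091
v 3.136 -2.568 1.972
v 2.687 -1.439 3.794
v 2.868 -2.637 1.948
v 2.419 -1.509 3.771
v 2.652 -2.804 1.999
v 2.203 -1.676 3.821
v 2.537 -3.031 2.111
v 2.089 -1.902 3.933
v 2.55 -3.265 2.259
v 2.102 -2.137 4.082
v 2.688 -3.453 2.41
v 2.239 -2.325 4.232
v 2.919 -3.552 2.528
v 2.47 -2.424 4.35
v 3.19 -3.54 2.587
v 2.741 -2.411 4.409
v 3.439 -3.418 2.573
v 2.99 -2.29 4.395
v 3.609 -3.216 2.489
v 3.16 -2.087 4.312
v 3.661 -2.978 2.355
v 3.213 -1.85 4.178
v 3.584 -2.76 2.201
v 3.135 -1.632 4.024
v 3.123 0.353 -1.081
v 3.997 0.329 -0.501
v 2.717 1.647 -0.419
v 4.134 0.602 -0.95
v 4 0.808 -1.435
v 3.631 0.892 -1.825
v 3.126 0.832 -2.016
v 2.619 0.643 -1.956
v 2.248 0.376 -1.662
v 2.111 0.103 -1.212
v 2.245 -0.103 -0.728
v 2.614 -0.187 -0.338
v 3.12 -0.127 -0.147
v 3.626 0.062 -0.207
v 2.075 2.24 -4.12
v 2.521 0.618 -3.155
v 3.275 2.678 -3.938
v 3.721 1.056 -2.973
v 2.379 1.784 -5.027
v 2.825 0.162 -4.062
v 3.579 2.222 -4.845
v 4.025 0.6 -3.88
f 2 1 5
f 2 5 3
f 3 5 6
f 3 6 4
f 5 1 7
f 5 7 6
f 6 7 8
f 6 8 4
f 7 1 9
f 7 9 8
f 8 9 10
f 8 10 4
f 9 1 11
f 9 11 10
f 10 11 12
f 10 12 4
f 11 1 13
f 11 13 12
f 12 13 14
f 12 14 4
f 13 1 15
f 13 15 14
f 14 15 16
f 14 16 4
f 15 1 17
f 15 17 16
f 16 17 18
f 16 18 4
f 17 1 19
f 17 19 18
f 18 19 20
f 18 20 4
f 19 1 21
f 19 21 20
f 20 21 22
f 20 22 4
f 21 1 23
f 21 23 22
f 22 23 24
f 22 24 4
f 23 1 25
f 23 25 24
f 24 25 26
f 24 26 4
f 25 1 27
f 25 27 26
f 26 27 28
f 26 28 4
f 27 1 2
f 27 2 28
f 28 2 3
f 28 3 4
f 30 29 32
f 30 32 31
f 32 29 33
f 32 33 31
f 33 29 34
f 33 34 31
f 34 29 35
f 34 35 31
f 35 29 36
f 35 36 31
f 36 29 37
f 36 37 31
f 37 29 38
f 37 38 31
f 38 29 39
f 38 39 31
f 39 29 40
f 39 40 31
f 40 29 41
f 40 41 31
f 41 29 42
f 41 42 31
f 42 29 30
f 42 30 31
f 44 46 43
f 47 44 43
f 43 46 45
f 45 47 43
f 44 50 46
f 48 44 47
f 48 50 44
f 46 50 45
f 49 47 45
f 45 50 49
f 49 48 47
f 50 48 49



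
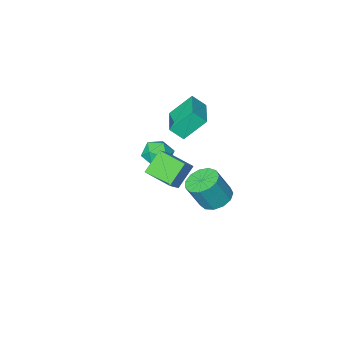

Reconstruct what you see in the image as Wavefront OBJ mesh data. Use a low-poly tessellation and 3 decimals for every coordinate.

v -1.414 -2.412 -0.771
v -0.746 -2.748 -1.384
v -2.014 -3.852 -0.636
v -1.346 -4.188 -1.249
v -1.086 -3.888 -0.366
v -0.715 -2.998 -0.45
v -2.045 -3.602 -1.57
v -1.674 -2.712 -1.654
v -1.135 -3.484 -1.878
v -0.543 -3.661 -1.134
v -2.217 -2.939 -0.886
v -1.625 -3.116 -0.142
v 1.255 2.453 3.986
v 1.881 2.702 4.583
v 0.742 4.058 3.854
v 1.368 4.307 4.451
v 2.232 2.673 2.869
v 2.858 2.922 3.466
v 1.719 4.278 2.737
v 2.345 4.527 3.334
v -2.303 -2.153 1.937
v -3.424 -1.68 3.222
v -1.286 -0.365 2.166
v -2.407 0.108 3.451
v -1.693 -2.588 2.629
v -2.814 -2.115 3.914
v -0.676 -0.8 2.858
v -1.797 -0.327 4.143
v -2.995 0.161 -2.938
v -2.418 -0.566 -3.311
v -1.628 -0.768 -1.695
v -2.205 -0.041 -1.322
v -2.136 -0.084 -3.388
v -1.346 -0.286 -1.772
v -2.127 0.475 -3.323
v -1.337 0.274 -1.707
v -2.394 0.935 -3.135
v -1.604 0.733 -1.519
v -2.851 1.149 -2.885
v -2.061 0.947 -1.269
v -3.354 1.049 -2.652
v -2.564 0.847 -1.036
v -3.743 0.667 -2.509
v -2.953 0.466 -0.893
v -3.895 0.125 -2.503
v -3.105 -0.077 -0.887
v -3.761 -0.406 -2.635
v -2.971 -0.608 -1.019
v -3.383 -0.757 -2.863
v -2.594 -0.959 -1.247
v -2.883 -0.817 -3.115
v -2.093 -1.019 -1.499
f 1 12 6
f 1 6 2
f 1 2 8
f 1 8 11
f 1 11 12
f 2 6 10
f 6 12 5
f 12 11 3
f 11 8 7
f 8 2 9
f 4 10 5
f 4 5 3
f 4 3 7
f 4 7 9
f 4 9 10
f 5 10 6
f 3 5 12
f 7 3 11
f 9 7 8
f 10 9 2
f 14 16 13
f 17 14 13
f 13 16 15
f 15 17 13
f 14 20 16
f 18 14 17
f 18 20 14
f 16 20 15
f 19 17 15
f 15 20 19
f 19 18 17
f 20 18 19
f 22 24 21
f 25 22 21
f 21 24 23
f 23 25 21
f 22 28 24
f 26 22 25
f 26 28 22
f 24 28 23
f 27 25 23
f 23 28 27
f 27 26 25
f 28 26 27
f 30 29 33
f 30 33 31
f 31 33 34
f 31 34 32
f 33 29 35
f 33 35 34
f 34 35 36
f 34 36 32
f 35 29 37
f 35 37 36
f 36 37 38
f 36 38 32
f 37 29 39
f 37 39 38
f 38 39 40
f 38 40 32
f 39 29 41
f 39 41 40
f 40 41 42
f 40 42 32
f 41 29 43
f 41 43 42
f 42 43 44
f 42 44 32
f 43 29 45
f 43 45 44
f 44 45 46
f 44 46 32
f 45 29 47
f 45 47 46
f 46 47 48
f 46 48 32
f 47 29 49
f 47 49 48
f 48 49 50
f 48 50 32
f 49 29 51
f 49 51 50
f 50 51 52
f 50 52 32
f 51 29 30
f 51 30 52
f 52 30 31
f 52 31 32



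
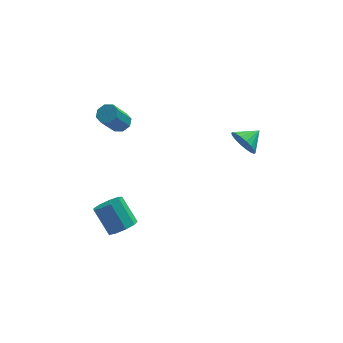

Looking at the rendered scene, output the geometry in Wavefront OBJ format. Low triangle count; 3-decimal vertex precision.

v -3.119 2.109 2.247
v -2.777 2.506 2.631
v -3.498 1.788 4.017
v -3.841 1.391 3.633
v -3.217 2.699 2.502
v -3.938 1.981 3.888
v -3.6 2.546 2.223
v -4.321 1.828 3.61
v -3.701 2.137 1.959
v -4.423 1.419 3.345
v -3.462 1.712 1.863
v -4.183 0.994 3.249
v -3.022 1.519 1.992
v -3.743 0.801 3.378
v -2.639 1.672 2.27
v -3.36 0.954 3.657
v -2.537 2.081 2.535
v -3.259 1.363 3.921
v -3.211 -0.85 -4.114
v -2.594 -1.154 -3.564
v -3.353 -0.253 -2.216
v -3.969 0.05 -2.766
v -2.414 -0.635 -3.809
v -3.173 0.266 -2.461
v -2.606 -0.216 -4.197
v -3.365 0.684 -2.849
v -3.081 -0.095 -4.546
v -3.84 0.806 -3.198
v -3.617 -0.326 -4.693
v -4.376 0.574 -3.345
v -3.962 -0.803 -4.569
v -4.721 0.097 -3.221
v -3.956 -1.302 -4.232
v -4.715 -0.402 -2.884
v -3.601 -1.59 -3.84
v -4.36 -0.689 -2.492
v -3.063 -1.531 -3.576
v -3.822 -0.631 -2.228
v 3.264 0.434 1.571
v 3.811 0.1 0.926
v 4.176 1.046 2.029
v 3.668 0.439 0.756
v 3.446 0.778 0.749
v 3.187 1.048 0.904
v 2.943 1.196 1.191
v 2.763 1.194 1.554
v 2.682 1.041 1.92
v 2.716 0.768 2.217
v 2.859 0.429 2.386
v 3.082 0.091 2.394
v 3.34 -0.179 2.239
v 3.584 -0.328 1.952
v 3.764 -0.326 1.589
v 3.845 -0.173 1.223
f 2 1 5
f 2 5 3
f 3 5 6
f 3 6 4
f 5 1 7
f 5 7 6
f 6 7 8
f 6 8 4
f 7 1 9
f 7 9 8
f 8 9 10
f 8 10 4
f 9 1 11
f 9 11 10
f 10 11 12
f 10 12 4
f 11 1 13
f 11 13 12
f 12 13 14
f 12 14 4
f 13 1 15
f 13 15 14
f 14 15 16
f 14 16 4
f 15 1 17
f 15 17 16
f 16 17 18
f 16 18 4
f 17 1 2
f 17 2 18
f 18 2 3
f 18 3 4
f 20 19 23
f 20 23 21
f 21 23 24
f 21 24 22
f 23 19 25
f 23 25 24
f 24 25 26
f 24 26 22
f 25 19 27
f 25 27 26
f 26 27 28
f 26 28 22
f 27 19 29
f 27 29 28
f 28 29 30
f 28 30 22
f 29 19 31
f 29 31 30
f 30 31 32
f 30 32 22
f 31 19 33
f 31 33 32
f 32 33 34
f 32 34 22
f 33 19 35
f 33 35 34
f 34 35 36
f 34 36 22
f 35 19 37
f 35 37 36
f 36 37 38
f 36 38 22
f 37 19 20
f 37 20 38
f 38 20 21
f 38 21 22
f 40 39 42
f 40 42 41
f 42 39 43
f 42 43 41
f 43 39 44
f 43 44 41
f 44 39 45
f 44 45 41
f 45 39 46
f 45 46 41
f 46 39 47
f 46 47 41
f 47 39 48
f 47 48 41
f 48 39 49
f 48 49 41
f 49 39 50
f 49 50 41
f 50 39 51
f 50 51 41
f 51 39 52
f 51 52 41
f 52 39 53
f 52 53 41
f 53 39 54
f 53 54 41
f 54 39 40
f 54 40 41



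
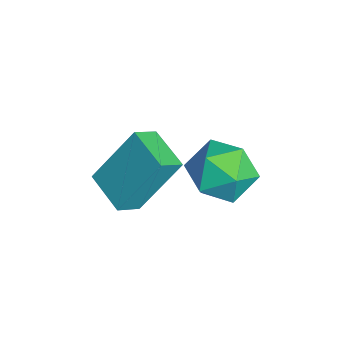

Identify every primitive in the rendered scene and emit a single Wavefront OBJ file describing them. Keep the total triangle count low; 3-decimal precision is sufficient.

v 3.169 -3.711 -3.306
v 3.077 -2.559 -1.637
v 4.374 -3.201 -3.592
v 4.282 -2.048 -1.923
v 3.538 -4.332 -2.857
v 3.446 -3.179 -1.188
v 4.743 -3.821 -3.143
v 4.651 -2.669 -1.474
v 3.689 -0.36 -2.131
v 4.617 -0.7 -2.52
v 2.863 -1.14 -3.42
v 3.791 -1.48 -3.809
v 3.421 -1.876 -2.896
v 3.932 -1.394 -2.099
v 3.548 -0.446 -3.841
v 4.059 0.036 -3.044
v 4.53 -0.753 -3.577
v 4.451 -1.636 -2.992
v 3.029 -0.204 -2.948
v 2.95 -1.087 -2.363
f 2 4 1
f 5 2 1
f 1 4 3
f 3 5 1
f 2 8 4
f 6 2 5
f 6 8 2
f 4 8 3
f 7 5 3
f 3 8 7
f 7 6 5
f 8 6 7
f 9 20 14
f 9 14 10
f 9 10 16
f 9 16 19
f 9 19 20
f 10 14 18
f 14 20 13
f 20 19 11
f 19 16 15
f 16 10 17
f 12 18 13
f 12 13 11
f 12 11 15
f 12 15 17
f 12 17 18
f 13 18 14
f 11 13 20
f 15 11 19
f 17 15 16
f 18 17 10



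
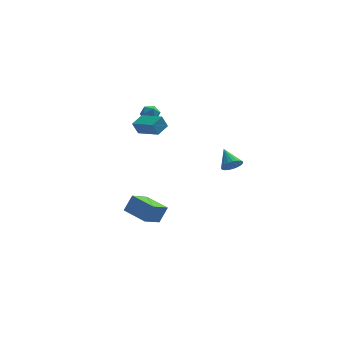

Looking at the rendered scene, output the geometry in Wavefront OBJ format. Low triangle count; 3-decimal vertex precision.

v -1.847 4.509 2.34
v -1.382 4.293 2.707
v -1.938 3.587 1.913
v -1.473 3.371 2.28
v -2.03 3.524 2.534
v -1.973 4.094 2.798
v -1.347 3.786 1.822
v -1.29 4.356 2.086
v -1.072 3.846 2.387
v -1.495 3.684 2.827
v -1.825 4.196 1.793
v -2.248 4.034 2.233
v -1.437 1.752 1.799
v -1.773 1.759 2.591
v -2.471 2.845 1.351
v -2.807 2.852 2.142
v -0.813 2.448 2.058
v -1.149 2.455 2.849
v -1.847 3.541 1.609
v -2.183 3.548 2.401
v 1.822 -4.503 2.839
v 2.047 -4.782 3.357
v 1.518 -3.477 3.521
v 2.259 -4.658 3.266
v 2.395 -4.508 3.1
v 2.433 -4.356 2.89
v 2.364 -4.231 2.67
v 2.202 -4.152 2.48
v 1.975 -4.134 2.351
v 1.721 -4.18 2.307
v 1.484 -4.282 2.355
v 1.306 -4.422 2.487
v 1.217 -4.576 2.679
v 1.233 -4.718 2.899
v 1.35 -4.822 3.108
v 1.55 -4.872 3.271
v 1.796 -4.857 3.359
v -1.828 -2.035 -3.041
v -2.727 -2.885 -2.325
v -2.858 -0.797 -2.865
v -3.758 -1.648 -2.149
v -1.322 -1.752 -2.071
v -2.222 -2.603 -1.355
v -2.353 -0.515 -1.895
v -3.252 -1.365 -1.179
f 1 12 6
f 1 6 2
f 1 2 8
f 1 8 11
f 1 11 12
f 2 6 10
f 6 12 5
f 12 11 3
f 11 8 7
f 8 2 9
f 4 10 5
f 4 5 3
f 4 3 7
f 4 7 9
f 4 9 10
f 5 10 6
f 3 5 12
f 7 3 11
f 9 7 8
f 10 9 2
f 14 16 13
f 17 14 13
f 13 16 15
f 15 17 13
f 14 20 16
f 18 14 17
f 18 20 14
f 16 20 15
f 19 17 15
f 15 20 19
f 19 18 17
f 20 18 19
f 22 21 24
f 22 24 23
f 24 21 25
f 24 25 23
f 25 21 26
f 25 26 23
f 26 21 27
f 26 27 23
f 27 21 28
f 27 28 23
f 28 21 29
f 28 29 23
f 29 21 30
f 29 30 23
f 30 21 31
f 30 31 23
f 31 21 32
f 31 32 23
f 32 21 33
f 32 33 23
f 33 21 34
f 33 34 23
f 34 21 35
f 34 35 23
f 35 21 36
f 35 36 23
f 36 21 37
f 36 37 23
f 37 21 22
f 37 22 23
f 39 41 38
f 42 39 38
f 38 41 40
f 40 42 38
f 39 45 41
f 43 39 42
f 43 45 39
f 41 45 40
f 44 42 40
f 40 45 44
f 44 43 42
f 45 43 44



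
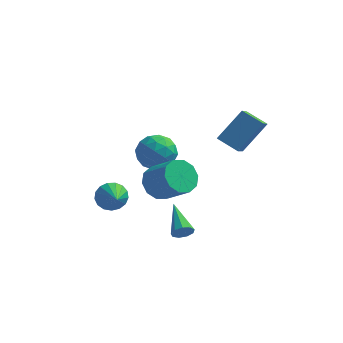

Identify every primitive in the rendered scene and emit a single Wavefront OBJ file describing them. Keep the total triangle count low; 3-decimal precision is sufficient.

v -2.858 -0.232 -1.602
v -2.373 -0.425 -2.323
v -2.142 -1.588 -0.758
v -2.126 -0.157 -2.102
v -2.046 0.093 -1.767
v -2.152 0.269 -1.394
v -2.42 0.331 -1.069
v -2.788 0.263 -0.865
v -3.172 0.082 -0.83
v -3.484 -0.171 -0.972
v -3.653 -0.438 -1.258
v -3.639 -0.657 -1.623
v -3.447 -0.78 -1.983
v -3.119 -0.776 -2.255
v -2.732 -0.648 -2.378
v 3.14 3.656 0.374
v 3.217 2.185 1.373
v 1.944 3.976 0.938
v 2.021 2.504 1.936
v 4.179 4.776 1.944
v 4.256 3.304 2.942
v 2.983 5.095 2.507
v 3.06 3.624 3.506
v -0.92 2.033 1.285
v -0.236 1.599 2.126
v -1.304 0.281 0.694
v -0.62 -0.153 1.535
v -1.629 0.364 1.812
v -1.392 1.447 2.177
v -0.148 0.433 0.643
v 0.089 1.516 1.008
v 0.241 0.611 1.729
v -0.674 0.568 2.451
v -0.866 1.312 0.369
v -1.781 1.269 1.091
v -0.544 1.97 1.757
v -0.996 -0.09 1.063
v -1.589 0.214 1.226
v -1.187 -0.041 1.72
v -1.224 1.88 1.788
v -0.822 1.625 2.282
v -1.641 0.899 2.097
v -0.718 0.255 0.538
v -0.316 -0 1.032
v -0.353 1.921 1.1
v 0.049 1.666 1.594
v 0.101 0.981 0.723
v 0.138 1.134 2.018
v -0.088 0.104 1.671
v 0.19 0.449 1.146
v 0.329 1.085 1.361
v -0.4 1.109 2.443
v -0.626 0.079 2.095
v -1.219 0.382 2.258
v -1.079 1.019 2.473
v -0.12 0.528 2.209
v -0.914 1.801 0.725
v -1.14 0.771 0.377
v -0.461 0.861 0.347
v -0.321 1.498 0.562
v -1.452 1.776 1.149
v -1.678 0.746 0.802
v -1.869 0.795 1.459
v -1.73 1.431 1.674
v -1.42 1.352 0.611
v 1.697 -3.119 -1.38
v 2.084 -3.134 -0.908
v 0.783 -1.481 -0.58
v 2.24 -2.897 -1.214
v 2.143 -2.765 -1.597
v 1.837 -2.798 -1.879
v 1.465 -2.982 -1.927
v 1.202 -3.23 -1.719
v 1.171 -3.426 -1.353
v 1.385 -3.479 -0.999
v 1.746 -3.364 -0.823
v 0.086 -1.71 1.054
v 0.745 -0.981 0.682
v 2.072 -1.582 1.854
v 1.414 -2.31 2.226
v 0.421 -0.722 1.181
v 1.748 -1.323 2.354
v -0.031 -0.841 1.632
v 1.296 -1.442 2.804
v -0.438 -1.291 1.862
v 0.889 -1.892 3.034
v -0.644 -1.901 1.783
v 0.683 -2.502 2.955
v -0.572 -2.438 1.426
v 0.755 -3.039 2.598
v -0.248 -2.697 0.926
v 1.079 -3.298 2.099
v 0.204 -2.578 0.476
v 1.531 -3.179 1.648
v 0.611 -2.128 0.246
v 1.938 -2.729 1.418
v 0.817 -1.518 0.325
v 2.144 -2.119 1.497
f 2 1 4
f 2 4 3
f 4 1 5
f 4 5 3
f 5 1 6
f 5 6 3
f 6 1 7
f 6 7 3
f 7 1 8
f 7 8 3
f 8 1 9
f 8 9 3
f 9 1 10
f 9 10 3
f 10 1 11
f 10 11 3
f 11 1 12
f 11 12 3
f 12 1 13
f 12 13 3
f 13 1 14
f 13 14 3
f 14 1 15
f 14 15 3
f 15 1 2
f 15 2 3
f 17 19 16
f 20 17 16
f 16 19 18
f 18 20 16
f 17 23 19
f 21 17 20
f 21 23 17
f 19 23 18
f 22 20 18
f 18 23 22
f 22 21 20
f 23 21 22
f 24 61 40
f 61 35 64
f 40 64 29
f 61 64 40
f 24 40 36
f 40 29 41
f 36 41 25
f 40 41 36
f 24 36 45
f 36 25 46
f 45 46 31
f 36 46 45
f 24 45 57
f 45 31 60
f 57 60 34
f 45 60 57
f 24 57 61
f 57 34 65
f 61 65 35
f 57 65 61
f 25 41 52
f 41 29 55
f 52 55 33
f 41 55 52
f 29 64 42
f 64 35 63
f 42 63 28
f 64 63 42
f 35 65 62
f 65 34 58
f 62 58 26
f 65 58 62
f 34 60 59
f 60 31 47
f 59 47 30
f 60 47 59
f 31 46 51
f 46 25 48
f 51 48 32
f 46 48 51
f 27 53 39
f 53 33 54
f 39 54 28
f 53 54 39
f 27 39 37
f 39 28 38
f 37 38 26
f 39 38 37
f 27 37 44
f 37 26 43
f 44 43 30
f 37 43 44
f 27 44 49
f 44 30 50
f 49 50 32
f 44 50 49
f 27 49 53
f 49 32 56
f 53 56 33
f 49 56 53
f 28 54 42
f 54 33 55
f 42 55 29
f 54 55 42
f 26 38 62
f 38 28 63
f 62 63 35
f 38 63 62
f 30 43 59
f 43 26 58
f 59 58 34
f 43 58 59
f 32 50 51
f 50 30 47
f 51 47 31
f 50 47 51
f 33 56 52
f 56 32 48
f 52 48 25
f 56 48 52
f 67 66 69
f 67 69 68
f 69 66 70
f 69 70 68
f 70 66 71
f 70 71 68
f 71 66 72
f 71 72 68
f 72 66 73
f 72 73 68
f 73 66 74
f 73 74 68
f 74 66 75
f 74 75 68
f 75 66 76
f 75 76 68
f 76 66 67
f 76 67 68
f 78 77 81
f 78 81 79
f 79 81 82
f 79 82 80
f 81 77 83
f 81 83 82
f 82 83 84
f 82 84 80
f 83 77 85
f 83 85 84
f 84 85 86
f 84 86 80
f 85 77 87
f 85 87 86
f 86 87 88
f 86 88 80
f 87 77 89
f 87 89 88
f 88 89 90
f 88 90 80
f 89 77 91
f 89 91 90
f 90 91 92
f 90 92 80
f 91 77 93
f 91 93 92
f 92 93 94
f 92 94 80
f 93 77 95
f 93 95 94
f 94 95 96
f 94 96 80
f 95 77 97
f 95 97 96
f 96 97 98
f 96 98 80
f 97 77 78
f 97 78 98
f 98 78 79
f 98 79 80



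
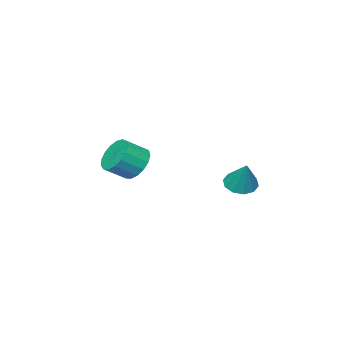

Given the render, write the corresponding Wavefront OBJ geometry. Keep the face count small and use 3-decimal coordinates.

v -2.084 2.279 1.382
v -1.374 2.027 1.277
v -1.636 3.001 2.678
v -1.415 2.442 1.06
v -1.71 2.794 0.966
v -2.149 2.95 1.031
v -2.562 2.849 1.229
v -2.793 2.531 1.486
v -2.753 2.116 1.703
v -2.457 1.764 1.797
v -2.018 1.608 1.733
v -1.605 1.709 1.534
v -1.005 -2.806 1.509
v -0.503 -2.959 0.729
v 0.427 -3.386 1.411
v -0.075 -3.234 2.191
v -0.396 -2.538 0.846
v 0.535 -2.965 1.528
v -0.427 -2.178 1.115
v 0.503 -2.606 1.796
v -0.591 -1.963 1.474
v 0.339 -2.39 2.156
v -0.85 -1.94 1.841
v 0.08 -2.368 2.523
v -1.145 -2.116 2.132
v -0.215 -2.544 2.814
v -1.407 -2.45 2.281
v -0.477 -2.878 2.963
v -1.577 -2.866 2.252
v -0.647 -3.294 2.934
v -1.617 -3.268 2.054
v -0.686 -3.695 2.736
v -1.516 -3.564 1.73
v -0.585 -3.991 2.412
v -1.298 -3.686 1.356
v -0.368 -4.114 2.038
v -1.013 -3.607 1.017
v -0.083 -4.035 1.699
v -0.726 -3.345 0.791
v 0.204 -3.772 1.473
f 2 1 4
f 2 4 3
f 4 1 5
f 4 5 3
f 5 1 6
f 5 6 3
f 6 1 7
f 6 7 3
f 7 1 8
f 7 8 3
f 8 1 9
f 8 9 3
f 9 1 10
f 9 10 3
f 10 1 11
f 10 11 3
f 11 1 12
f 11 12 3
f 12 1 2
f 12 2 3
f 14 13 17
f 14 17 15
f 15 17 18
f 15 18 16
f 17 13 19
f 17 19 18
f 18 19 20
f 18 20 16
f 19 13 21
f 19 21 20
f 20 21 22
f 20 22 16
f 21 13 23
f 21 23 22
f 22 23 24
f 22 24 16
f 23 13 25
f 23 25 24
f 24 25 26
f 24 26 16
f 25 13 27
f 25 27 26
f 26 27 28
f 26 28 16
f 27 13 29
f 27 29 28
f 28 29 30
f 28 30 16
f 29 13 31
f 29 31 30
f 30 31 32
f 30 32 16
f 31 13 33
f 31 33 32
f 32 33 34
f 32 34 16
f 33 13 35
f 33 35 34
f 34 35 36
f 34 36 16
f 35 13 37
f 35 37 36
f 36 37 38
f 36 38 16
f 37 13 39
f 37 39 38
f 38 39 40
f 38 40 16
f 39 13 14
f 39 14 40
f 40 14 15
f 40 15 16



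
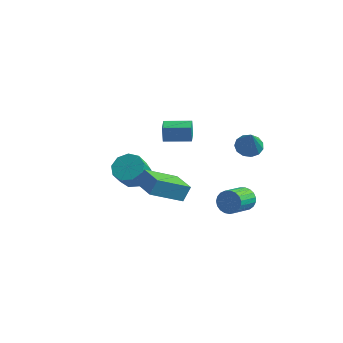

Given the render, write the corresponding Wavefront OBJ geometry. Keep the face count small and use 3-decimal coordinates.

v 3.714 1.425 1.912
v 4.244 1.876 1.98
v 4.106 0.755 3.288
v 3.932 2.045 2.152
v 3.55 2.017 2.247
v 3.22 1.801 2.236
v 3.047 1.466 2.122
v 3.086 1.117 1.941
v 3.324 0.866 1.751
v 3.685 0.793 1.612
v 4.056 0.92 1.569
v 4.318 1.208 1.634
v 4.388 1.564 1.787
v 0.808 -1.248 -0.41
v -0.345 -2.441 0.576
v 0.998 -0.804 0.349
v -0.154 -1.997 1.336
v 1.914 -2.123 -0.176
v 0.762 -3.316 0.811
v 2.105 -1.679 0.584
v 0.952 -2.872 1.57
v 3.165 2.225 -2.843
v 3.373 1.902 -3.416
v 3.162 0.551 -2.73
v 2.955 0.875 -2.157
v 3.62 1.936 -3.274
v 3.409 0.585 -2.588
v 3.788 2.019 -3.058
v 3.577 0.668 -2.371
v 3.849 2.139 -2.804
v 3.638 0.788 -2.117
v 3.791 2.273 -2.557
v 3.581 0.922 -1.87
v 3.626 2.399 -2.36
v 3.415 1.049 -1.673
v 3.38 2.496 -2.246
v 3.17 1.145 -1.559
v 3.098 2.545 -2.235
v 2.887 1.194 -1.549
v 2.827 2.539 -2.33
v 2.616 1.188 -1.644
v 2.615 2.479 -2.514
v 2.404 1.128 -1.827
v 2.498 2.375 -2.754
v 2.287 1.024 -2.067
v 2.496 2.245 -3.01
v 2.285 0.894 -2.323
v 2.61 2.112 -3.237
v 2.399 0.761 -2.55
v 2.82 1.998 -3.396
v 2.609 0.648 -2.709
v 3.09 1.924 -3.459
v 2.879 0.573 -2.773
v -2.735 2.182 -2.925
v -1.975 2.516 -2.633
v -2.065 1.892 -1.683
v -2.825 1.558 -1.975
v -2.434 2.86 -2.451
v -2.524 2.235 -1.501
v -3.034 2.886 -2.49
v -3.124 2.262 -1.541
v -3.494 2.583 -2.733
v -3.584 1.959 -1.783
v -3.599 2.093 -3.066
v -3.689 1.468 -2.116
v -3.299 1.644 -3.332
v -3.389 1.02 -2.383
v -2.736 1.447 -3.408
v -2.826 0.823 -2.459
v -2.172 1.594 -3.258
v -2.262 0.97 -2.309
v -1.871 2.016 -2.952
v -1.961 1.392 -2.002
v -1.456 2.779 -0.417
v -1.553 2.885 0.502
v -1.766 3.593 -0.543
v -1.863 3.698 0.376
v -0.117 3.302 -0.336
v -0.214 3.407 0.583
v -0.427 4.115 -0.462
v -0.524 4.221 0.457
f 2 1 4
f 2 4 3
f 4 1 5
f 4 5 3
f 5 1 6
f 5 6 3
f 6 1 7
f 6 7 3
f 7 1 8
f 7 8 3
f 8 1 9
f 8 9 3
f 9 1 10
f 9 10 3
f 10 1 11
f 10 11 3
f 11 1 12
f 11 12 3
f 12 1 13
f 12 13 3
f 13 1 2
f 13 2 3
f 15 17 14
f 18 15 14
f 14 17 16
f 16 18 14
f 15 21 17
f 19 15 18
f 19 21 15
f 17 21 16
f 20 18 16
f 16 21 20
f 20 19 18
f 21 19 20
f 23 22 26
f 23 26 24
f 24 26 27
f 24 27 25
f 26 22 28
f 26 28 27
f 27 28 29
f 27 29 25
f 28 22 30
f 28 30 29
f 29 30 31
f 29 31 25
f 30 22 32
f 30 32 31
f 31 32 33
f 31 33 25
f 32 22 34
f 32 34 33
f 33 34 35
f 33 35 25
f 34 22 36
f 34 36 35
f 35 36 37
f 35 37 25
f 36 22 38
f 36 38 37
f 37 38 39
f 37 39 25
f 38 22 40
f 38 40 39
f 39 40 41
f 39 41 25
f 40 22 42
f 40 42 41
f 41 42 43
f 41 43 25
f 42 22 44
f 42 44 43
f 43 44 45
f 43 45 25
f 44 22 46
f 44 46 45
f 45 46 47
f 45 47 25
f 46 22 48
f 46 48 47
f 47 48 49
f 47 49 25
f 48 22 50
f 48 50 49
f 49 50 51
f 49 51 25
f 50 22 52
f 50 52 51
f 51 52 53
f 51 53 25
f 52 22 23
f 52 23 53
f 53 23 24
f 53 24 25
f 55 54 58
f 55 58 56
f 56 58 59
f 56 59 57
f 58 54 60
f 58 60 59
f 59 60 61
f 59 61 57
f 60 54 62
f 60 62 61
f 61 62 63
f 61 63 57
f 62 54 64
f 62 64 63
f 63 64 65
f 63 65 57
f 64 54 66
f 64 66 65
f 65 66 67
f 65 67 57
f 66 54 68
f 66 68 67
f 67 68 69
f 67 69 57
f 68 54 70
f 68 70 69
f 69 70 71
f 69 71 57
f 70 54 72
f 70 72 71
f 71 72 73
f 71 73 57
f 72 54 55
f 72 55 73
f 73 55 56
f 73 56 57
f 75 77 74
f 78 75 74
f 74 77 76
f 76 78 74
f 75 81 77
f 79 75 78
f 79 81 75
f 77 81 76
f 80 78 76
f 76 81 80
f 80 79 78
f 81 79 80



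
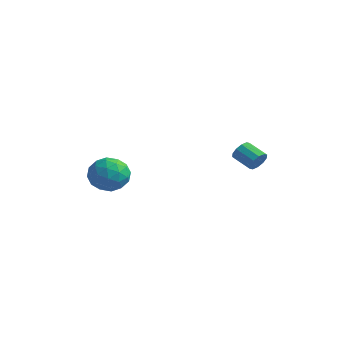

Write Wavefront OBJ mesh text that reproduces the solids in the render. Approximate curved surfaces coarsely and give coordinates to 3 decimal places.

v -1.801 -2.975 -1.572
v -1.325 -3.592 -0.835
v -3.255 -2.968 -0.625
v -2.779 -3.585 0.112
v -2.465 -2.568 -0.021
v -1.566 -2.572 -0.606
v -3.014 -3.988 -0.854
v -2.115 -3.992 -1.439
v -2.074 -4.218 -0.392
v -1.735 -3.34 0.123
v -2.845 -3.22 -1.583
v -2.506 -2.342 -1.068
v -1.435 -3.284 -1.287
v -3.145 -3.276 -0.173
v -2.96 -2.678 -0.251
v -2.68 -3.041 0.182
v -1.577 -2.685 -1.152
v -1.297 -3.047 -0.719
v -1.967 -2.446 -0.24
v -3.283 -3.513 -0.741
v -3.003 -3.875 -0.308
v -1.9 -3.519 -1.642
v -1.62 -3.882 -1.209
v -2.613 -4.114 -1.22
v -1.596 -4.015 -0.593
v -2.45 -4.01 -0.036
v -2.589 -4.247 -0.604
v -2.06 -4.25 -0.948
v -1.396 -3.499 -0.29
v -2.251 -3.495 0.266
v -2.066 -2.897 0.189
v -1.538 -2.9 -0.155
v -1.837 -3.867 -0.03
v -2.329 -3.065 -1.726
v -3.184 -3.061 -1.17
v -3.042 -3.66 -1.305
v -2.514 -3.663 -1.649
v -2.13 -2.55 -1.424
v -2.984 -2.545 -0.867
v -2.52 -2.31 -0.512
v -1.991 -2.313 -0.856
v -2.743 -2.693 -1.43
v 1.423 3.033 -0.752
v 1.666 2.785 -0.263
v 0.6 2.739 0.242
v 0.357 2.987 -0.248
v 1.67 3.153 -0.219
v 0.605 3.107 0.286
v 1.58 3.476 -0.379
v 0.515 3.429 0.126
v 1.43 3.629 -0.682
v 0.365 3.582 -0.177
v 1.277 3.555 -1.011
v 0.212 3.508 -0.506
v 1.18 3.281 -1.242
v 0.114 3.235 -0.737
v 1.175 2.913 -1.286
v 0.11 2.867 -0.781
v 1.265 2.591 -1.126
v 0.2 2.544 -0.621
v 1.415 2.438 -0.823
v 0.35 2.391 -0.318
v 1.568 2.512 -0.494
v 0.503 2.465 0.011
f 1 38 17
f 38 12 41
f 17 41 6
f 38 41 17
f 1 17 13
f 17 6 18
f 13 18 2
f 17 18 13
f 1 13 22
f 13 2 23
f 22 23 8
f 13 23 22
f 1 22 34
f 22 8 37
f 34 37 11
f 22 37 34
f 1 34 38
f 34 11 42
f 38 42 12
f 34 42 38
f 2 18 29
f 18 6 32
f 29 32 10
f 18 32 29
f 6 41 19
f 41 12 40
f 19 40 5
f 41 40 19
f 12 42 39
f 42 11 35
f 39 35 3
f 42 35 39
f 11 37 36
f 37 8 24
f 36 24 7
f 37 24 36
f 8 23 28
f 23 2 25
f 28 25 9
f 23 25 28
f 4 30 16
f 30 10 31
f 16 31 5
f 30 31 16
f 4 16 14
f 16 5 15
f 14 15 3
f 16 15 14
f 4 14 21
f 14 3 20
f 21 20 7
f 14 20 21
f 4 21 26
f 21 7 27
f 26 27 9
f 21 27 26
f 4 26 30
f 26 9 33
f 30 33 10
f 26 33 30
f 5 31 19
f 31 10 32
f 19 32 6
f 31 32 19
f 3 15 39
f 15 5 40
f 39 40 12
f 15 40 39
f 7 20 36
f 20 3 35
f 36 35 11
f 20 35 36
f 9 27 28
f 27 7 24
f 28 24 8
f 27 24 28
f 10 33 29
f 33 9 25
f 29 25 2
f 33 25 29
f 44 43 47
f 44 47 45
f 45 47 48
f 45 48 46
f 47 43 49
f 47 49 48
f 48 49 50
f 48 50 46
f 49 43 51
f 49 51 50
f 50 51 52
f 50 52 46
f 51 43 53
f 51 53 52
f 52 53 54
f 52 54 46
f 53 43 55
f 53 55 54
f 54 55 56
f 54 56 46
f 55 43 57
f 55 57 56
f 56 57 58
f 56 58 46
f 57 43 59
f 57 59 58
f 58 59 60
f 58 60 46
f 59 43 61
f 59 61 60
f 60 61 62
f 60 62 46
f 61 43 63
f 61 63 62
f 62 63 64
f 62 64 46
f 63 43 44
f 63 44 64
f 64 44 45
f 64 45 46



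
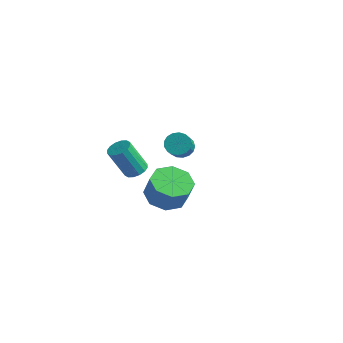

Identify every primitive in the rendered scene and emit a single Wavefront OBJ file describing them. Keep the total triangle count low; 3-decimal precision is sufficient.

v -1.127 -0.561 0.907
v -0.644 -0.312 1.161
v -1.17 -0.889 2.727
v -1.653 -1.139 2.473
v -0.863 -0.091 1.169
v -1.388 -0.668 2.735
v -1.152 0.004 1.107
v -1.677 -0.574 2.673
v -1.435 -0.053 0.991
v -1.96 -0.63 2.558
v -1.635 -0.246 0.853
v -2.16 -0.823 2.419
v -1.699 -0.523 0.729
v -2.224 -1.101 2.295
v -1.61 -0.811 0.653
v -2.136 -1.388 2.219
v -1.392 -1.032 0.645
v -1.917 -1.609 2.211
v -1.103 -1.126 0.707
v -1.628 -1.704 2.273
v -0.82 -1.07 0.822
v -1.345 -1.647 2.389
v -0.62 -0.877 0.961
v -1.145 -1.454 2.527
v -0.556 -0.599 1.085
v -1.081 -1.177 2.651
v 1.97 -2.038 1.485
v 2.664 -1.339 1.261
v 3.144 -1.443 2.432
v 2.45 -2.142 2.655
v 2.017 -1.032 1.554
v 2.498 -1.135 2.725
v 1.343 -1.314 1.806
v 1.824 -1.417 2.977
v 1.036 -2.02 1.869
v 1.517 -2.124 3.04
v 1.276 -2.737 1.708
v 1.756 -2.841 2.879
v 1.922 -3.045 1.415
v 2.403 -3.148 2.586
v 2.596 -2.763 1.163
v 3.077 -2.866 2.334
v 2.903 -2.056 1.1
v 3.384 -2.16 2.271
v -2.356 4.009 -0.435
v -1.799 3.95 -0.802
v -1.347 3.173 0.007
v -1.904 3.231 0.375
v -1.735 4.194 -0.604
v -1.283 3.416 0.205
v -1.813 4.395 -0.367
v -1.361 3.618 0.442
v -2.016 4.508 -0.146
v -1.563 3.731 0.664
v -2.296 4.506 0.01
v -1.844 3.729 0.819
v -2.59 4.391 0.063
v -2.138 3.614 0.873
v -2.831 4.188 0.003
v -2.379 3.41 0.812
v -2.963 3.944 -0.158
v -2.51 3.166 0.651
v -2.956 3.714 -0.382
v -2.503 2.937 0.427
v -2.811 3.552 -0.618
v -2.359 2.775 0.191
v -2.563 3.495 -0.812
v -2.11 2.718 -0.003
v -2.267 3.555 -0.92
v -1.814 2.778 -0.111
v -1.991 3.72 -0.916
v -1.539 2.942 -0.107
f 2 1 5
f 2 5 3
f 3 5 6
f 3 6 4
f 5 1 7
f 5 7 6
f 6 7 8
f 6 8 4
f 7 1 9
f 7 9 8
f 8 9 10
f 8 10 4
f 9 1 11
f 9 11 10
f 10 11 12
f 10 12 4
f 11 1 13
f 11 13 12
f 12 13 14
f 12 14 4
f 13 1 15
f 13 15 14
f 14 15 16
f 14 16 4
f 15 1 17
f 15 17 16
f 16 17 18
f 16 18 4
f 17 1 19
f 17 19 18
f 18 19 20
f 18 20 4
f 19 1 21
f 19 21 20
f 20 21 22
f 20 22 4
f 21 1 23
f 21 23 22
f 22 23 24
f 22 24 4
f 23 1 25
f 23 25 24
f 24 25 26
f 24 26 4
f 25 1 2
f 25 2 26
f 26 2 3
f 26 3 4
f 28 27 31
f 28 31 29
f 29 31 32
f 29 32 30
f 31 27 33
f 31 33 32
f 32 33 34
f 32 34 30
f 33 27 35
f 33 35 34
f 34 35 36
f 34 36 30
f 35 27 37
f 35 37 36
f 36 37 38
f 36 38 30
f 37 27 39
f 37 39 38
f 38 39 40
f 38 40 30
f 39 27 41
f 39 41 40
f 40 41 42
f 40 42 30
f 41 27 43
f 41 43 42
f 42 43 44
f 42 44 30
f 43 27 28
f 43 28 44
f 44 28 29
f 44 29 30
f 46 45 49
f 46 49 47
f 47 49 50
f 47 50 48
f 49 45 51
f 49 51 50
f 50 51 52
f 50 52 48
f 51 45 53
f 51 53 52
f 52 53 54
f 52 54 48
f 53 45 55
f 53 55 54
f 54 55 56
f 54 56 48
f 55 45 57
f 55 57 56
f 56 57 58
f 56 58 48
f 57 45 59
f 57 59 58
f 58 59 60
f 58 60 48
f 59 45 61
f 59 61 60
f 60 61 62
f 60 62 48
f 61 45 63
f 61 63 62
f 62 63 64
f 62 64 48
f 63 45 65
f 63 65 64
f 64 65 66
f 64 66 48
f 65 45 67
f 65 67 66
f 66 67 68
f 66 68 48
f 67 45 69
f 67 69 68
f 68 69 70
f 68 70 48
f 69 45 71
f 69 71 70
f 70 71 72
f 70 72 48
f 71 45 46
f 71 46 72
f 72 46 47
f 72 47 48

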